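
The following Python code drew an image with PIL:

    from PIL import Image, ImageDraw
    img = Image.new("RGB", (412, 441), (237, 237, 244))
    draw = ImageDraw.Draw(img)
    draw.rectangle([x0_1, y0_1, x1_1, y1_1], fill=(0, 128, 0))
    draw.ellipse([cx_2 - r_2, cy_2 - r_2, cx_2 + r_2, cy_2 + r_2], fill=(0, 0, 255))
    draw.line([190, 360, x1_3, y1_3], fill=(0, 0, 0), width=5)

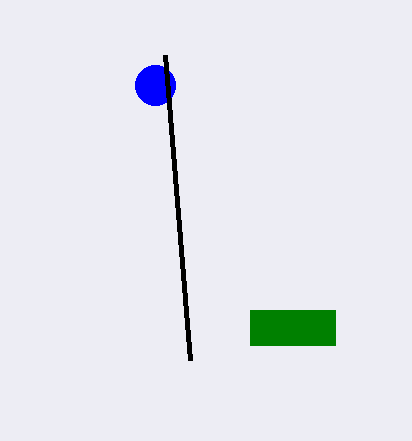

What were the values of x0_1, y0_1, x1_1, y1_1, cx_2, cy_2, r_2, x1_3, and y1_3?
x0_1 = 250, y0_1 = 310, x1_1 = 335, y1_1 = 345, cx_2 = 155, cy_2 = 85, r_2 = 20, x1_3 = 165, y1_3 = 55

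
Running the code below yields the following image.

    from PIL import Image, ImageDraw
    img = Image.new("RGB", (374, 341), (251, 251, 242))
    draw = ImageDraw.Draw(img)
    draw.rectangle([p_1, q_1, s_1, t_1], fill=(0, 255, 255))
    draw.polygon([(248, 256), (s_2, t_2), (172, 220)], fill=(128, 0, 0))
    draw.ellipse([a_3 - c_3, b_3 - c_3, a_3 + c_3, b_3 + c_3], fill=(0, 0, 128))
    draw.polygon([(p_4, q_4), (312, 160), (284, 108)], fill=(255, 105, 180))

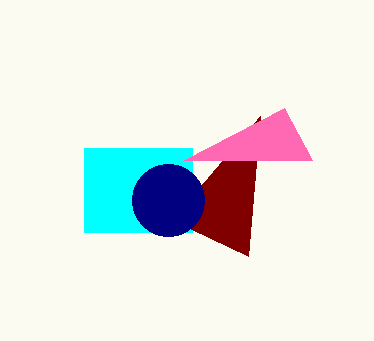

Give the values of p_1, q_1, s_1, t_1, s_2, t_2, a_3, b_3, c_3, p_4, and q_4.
p_1 = 84
q_1 = 148
s_1 = 192
t_1 = 232
s_2 = 260
t_2 = 116
a_3 = 168
b_3 = 200
c_3 = 36
p_4 = 184
q_4 = 160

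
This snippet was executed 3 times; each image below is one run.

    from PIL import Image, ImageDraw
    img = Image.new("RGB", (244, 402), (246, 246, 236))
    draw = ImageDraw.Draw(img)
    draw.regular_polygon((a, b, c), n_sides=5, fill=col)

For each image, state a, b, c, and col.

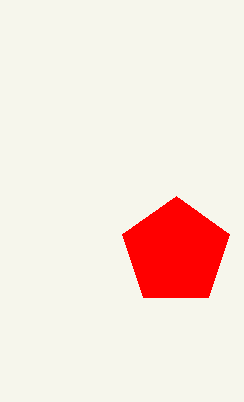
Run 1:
a = 176
b = 252
c = 56
col = 'red'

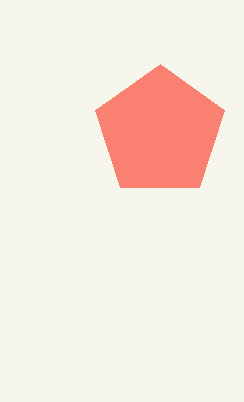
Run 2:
a = 160; b = 132; c = 68; col = 'salmon'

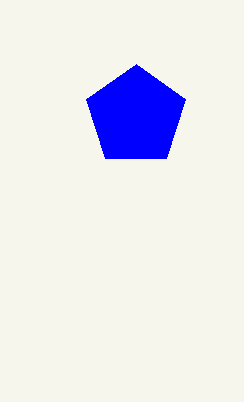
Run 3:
a = 136; b = 116; c = 52; col = 'blue'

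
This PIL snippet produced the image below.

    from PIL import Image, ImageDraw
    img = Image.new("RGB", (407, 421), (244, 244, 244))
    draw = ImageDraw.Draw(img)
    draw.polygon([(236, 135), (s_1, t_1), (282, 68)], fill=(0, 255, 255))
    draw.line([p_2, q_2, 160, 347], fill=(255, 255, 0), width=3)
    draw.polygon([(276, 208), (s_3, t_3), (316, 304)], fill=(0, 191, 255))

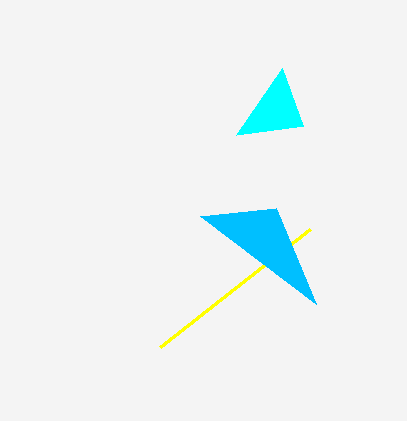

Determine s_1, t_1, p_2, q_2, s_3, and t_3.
s_1 = 303; t_1 = 126; p_2 = 310; q_2 = 229; s_3 = 200; t_3 = 216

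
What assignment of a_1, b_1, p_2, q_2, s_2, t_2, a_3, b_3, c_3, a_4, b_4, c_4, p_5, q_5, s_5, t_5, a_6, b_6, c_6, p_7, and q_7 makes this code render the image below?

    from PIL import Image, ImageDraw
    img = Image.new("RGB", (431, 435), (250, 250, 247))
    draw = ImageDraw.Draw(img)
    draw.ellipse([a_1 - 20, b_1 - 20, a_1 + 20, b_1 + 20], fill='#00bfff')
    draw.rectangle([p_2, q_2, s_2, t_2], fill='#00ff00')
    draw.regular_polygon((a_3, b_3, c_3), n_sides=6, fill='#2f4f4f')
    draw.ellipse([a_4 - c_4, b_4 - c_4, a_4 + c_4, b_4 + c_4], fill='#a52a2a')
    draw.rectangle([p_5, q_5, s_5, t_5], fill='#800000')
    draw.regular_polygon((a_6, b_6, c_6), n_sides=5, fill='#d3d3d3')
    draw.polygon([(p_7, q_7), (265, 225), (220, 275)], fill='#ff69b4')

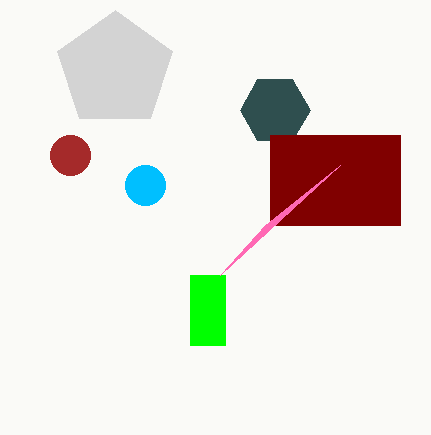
a_1 = 145
b_1 = 185
p_2 = 190
q_2 = 275
s_2 = 225
t_2 = 345
a_3 = 275
b_3 = 110
c_3 = 35
a_4 = 70
b_4 = 155
c_4 = 20
p_5 = 270
q_5 = 135
s_5 = 400
t_5 = 225
a_6 = 115
b_6 = 70
c_6 = 60
p_7 = 340
q_7 = 165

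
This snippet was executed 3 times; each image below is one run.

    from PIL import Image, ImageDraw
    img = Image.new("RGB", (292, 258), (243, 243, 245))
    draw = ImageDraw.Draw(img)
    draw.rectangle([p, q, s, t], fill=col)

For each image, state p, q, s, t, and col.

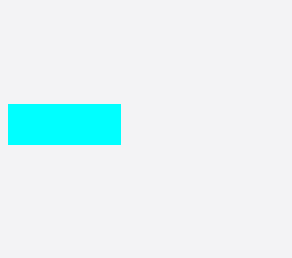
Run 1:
p = 8; q = 104; s = 120; t = 144; col = 'cyan'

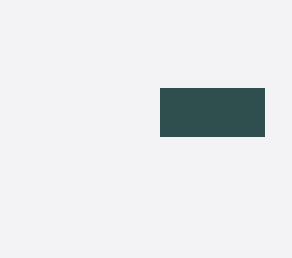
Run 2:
p = 160; q = 88; s = 264; t = 136; col = 'darkslategray'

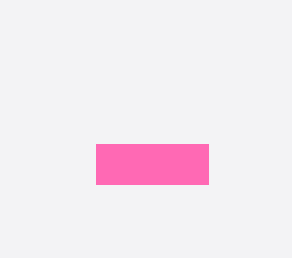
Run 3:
p = 96, q = 144, s = 208, t = 184, col = 'hotpink'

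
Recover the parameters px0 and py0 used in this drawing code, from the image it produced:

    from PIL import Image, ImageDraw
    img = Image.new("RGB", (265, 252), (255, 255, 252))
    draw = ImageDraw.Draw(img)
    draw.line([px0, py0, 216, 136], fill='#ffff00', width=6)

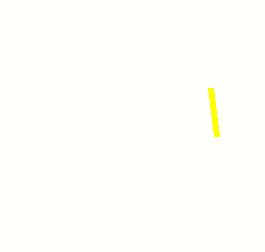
px0 = 210
py0 = 88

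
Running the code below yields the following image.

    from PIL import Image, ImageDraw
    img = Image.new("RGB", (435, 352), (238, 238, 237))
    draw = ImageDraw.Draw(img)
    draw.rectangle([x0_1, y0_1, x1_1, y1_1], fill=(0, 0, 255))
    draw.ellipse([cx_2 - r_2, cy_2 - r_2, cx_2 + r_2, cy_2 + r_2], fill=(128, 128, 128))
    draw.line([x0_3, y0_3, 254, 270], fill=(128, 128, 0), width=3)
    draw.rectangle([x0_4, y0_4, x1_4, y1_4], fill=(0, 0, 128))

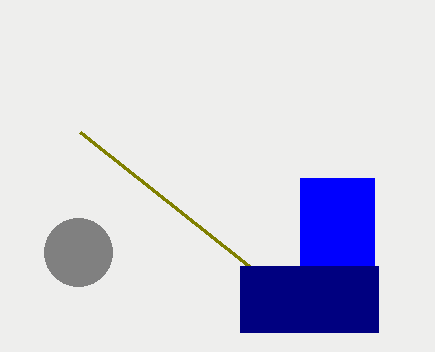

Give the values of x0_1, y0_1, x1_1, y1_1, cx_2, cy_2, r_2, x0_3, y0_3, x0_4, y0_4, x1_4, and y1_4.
x0_1 = 300, y0_1 = 178, x1_1 = 374, y1_1 = 266, cx_2 = 78, cy_2 = 252, r_2 = 34, x0_3 = 80, y0_3 = 132, x0_4 = 240, y0_4 = 266, x1_4 = 378, y1_4 = 332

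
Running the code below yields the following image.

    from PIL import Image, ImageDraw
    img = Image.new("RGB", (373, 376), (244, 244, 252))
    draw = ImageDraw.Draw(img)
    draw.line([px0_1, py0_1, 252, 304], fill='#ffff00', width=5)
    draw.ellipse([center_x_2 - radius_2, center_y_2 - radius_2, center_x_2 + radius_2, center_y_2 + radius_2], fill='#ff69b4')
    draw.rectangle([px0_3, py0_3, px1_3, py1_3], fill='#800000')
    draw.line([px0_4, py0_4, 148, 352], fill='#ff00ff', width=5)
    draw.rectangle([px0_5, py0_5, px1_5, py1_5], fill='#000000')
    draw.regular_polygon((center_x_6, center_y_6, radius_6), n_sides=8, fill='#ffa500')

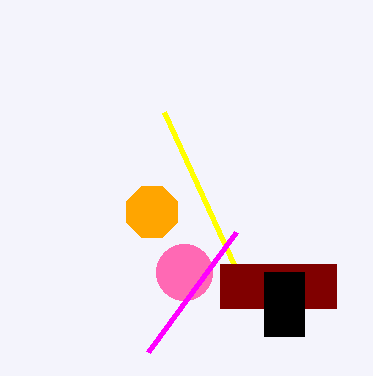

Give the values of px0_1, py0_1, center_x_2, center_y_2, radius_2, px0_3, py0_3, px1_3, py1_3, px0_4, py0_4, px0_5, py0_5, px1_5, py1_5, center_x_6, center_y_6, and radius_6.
px0_1 = 164
py0_1 = 112
center_x_2 = 184
center_y_2 = 272
radius_2 = 28
px0_3 = 220
py0_3 = 264
px1_3 = 336
py1_3 = 308
px0_4 = 236
py0_4 = 232
px0_5 = 264
py0_5 = 272
px1_5 = 304
py1_5 = 336
center_x_6 = 152
center_y_6 = 212
radius_6 = 28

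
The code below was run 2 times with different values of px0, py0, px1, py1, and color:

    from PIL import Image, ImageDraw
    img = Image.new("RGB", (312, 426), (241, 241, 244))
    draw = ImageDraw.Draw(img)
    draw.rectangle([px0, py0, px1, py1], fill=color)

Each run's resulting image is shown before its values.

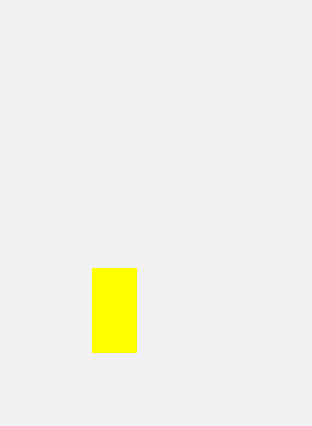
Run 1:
px0 = 92, py0 = 268, px1 = 136, py1 = 352, color = 'yellow'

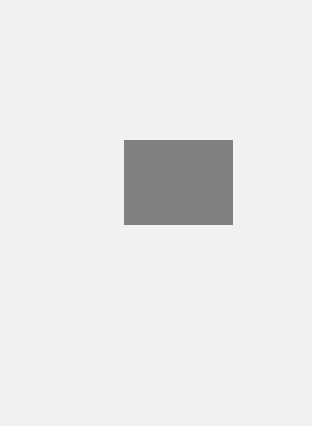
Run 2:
px0 = 124
py0 = 140
px1 = 232
py1 = 224
color = 'gray'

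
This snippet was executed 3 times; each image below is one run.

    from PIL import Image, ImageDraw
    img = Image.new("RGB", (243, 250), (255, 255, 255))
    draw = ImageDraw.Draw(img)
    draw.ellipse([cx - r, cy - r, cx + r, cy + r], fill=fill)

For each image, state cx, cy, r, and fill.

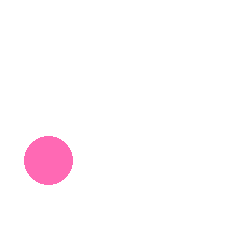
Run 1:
cx = 48; cy = 160; r = 24; fill = 'hotpink'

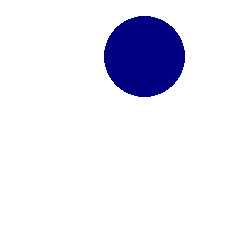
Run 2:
cx = 144
cy = 56
r = 40
fill = 'navy'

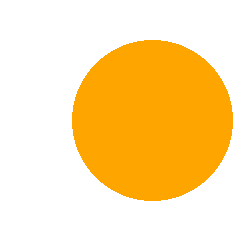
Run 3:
cx = 152
cy = 120
r = 80
fill = 'orange'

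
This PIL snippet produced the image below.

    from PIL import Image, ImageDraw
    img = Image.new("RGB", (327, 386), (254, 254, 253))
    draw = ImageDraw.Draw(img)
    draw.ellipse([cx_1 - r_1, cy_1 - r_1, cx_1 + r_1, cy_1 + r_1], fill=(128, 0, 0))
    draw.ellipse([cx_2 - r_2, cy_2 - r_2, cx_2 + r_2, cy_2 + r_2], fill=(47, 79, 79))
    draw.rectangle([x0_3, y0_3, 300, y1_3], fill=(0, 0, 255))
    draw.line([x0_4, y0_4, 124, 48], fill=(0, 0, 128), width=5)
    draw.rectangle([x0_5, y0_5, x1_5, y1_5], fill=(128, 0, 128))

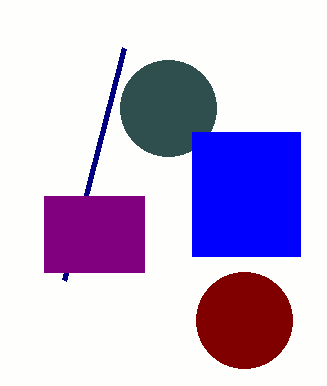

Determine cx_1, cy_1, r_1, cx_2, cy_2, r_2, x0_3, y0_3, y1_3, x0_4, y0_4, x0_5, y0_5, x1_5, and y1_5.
cx_1 = 244, cy_1 = 320, r_1 = 48, cx_2 = 168, cy_2 = 108, r_2 = 48, x0_3 = 192, y0_3 = 132, y1_3 = 256, x0_4 = 64, y0_4 = 280, x0_5 = 44, y0_5 = 196, x1_5 = 144, y1_5 = 272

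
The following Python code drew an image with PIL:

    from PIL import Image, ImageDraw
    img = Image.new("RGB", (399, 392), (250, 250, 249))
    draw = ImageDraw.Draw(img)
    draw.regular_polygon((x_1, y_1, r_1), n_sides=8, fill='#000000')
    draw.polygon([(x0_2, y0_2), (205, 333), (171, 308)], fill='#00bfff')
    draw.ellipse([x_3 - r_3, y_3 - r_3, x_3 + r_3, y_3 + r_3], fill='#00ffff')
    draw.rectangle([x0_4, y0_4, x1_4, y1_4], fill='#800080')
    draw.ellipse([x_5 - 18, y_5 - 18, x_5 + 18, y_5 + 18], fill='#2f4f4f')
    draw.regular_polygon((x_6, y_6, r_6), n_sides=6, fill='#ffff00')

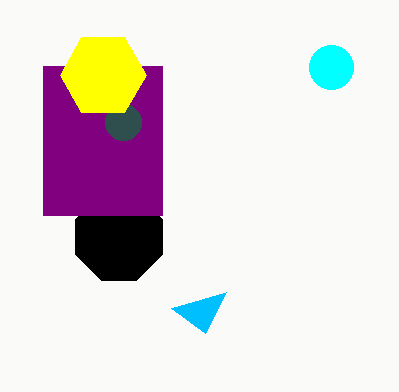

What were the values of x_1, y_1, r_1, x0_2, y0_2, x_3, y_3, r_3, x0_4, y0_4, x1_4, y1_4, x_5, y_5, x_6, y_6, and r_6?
x_1 = 119, y_1 = 237, r_1 = 47, x0_2 = 226, y0_2 = 292, x_3 = 331, y_3 = 67, r_3 = 22, x0_4 = 43, y0_4 = 66, x1_4 = 162, y1_4 = 215, x_5 = 123, y_5 = 122, x_6 = 103, y_6 = 75, r_6 = 43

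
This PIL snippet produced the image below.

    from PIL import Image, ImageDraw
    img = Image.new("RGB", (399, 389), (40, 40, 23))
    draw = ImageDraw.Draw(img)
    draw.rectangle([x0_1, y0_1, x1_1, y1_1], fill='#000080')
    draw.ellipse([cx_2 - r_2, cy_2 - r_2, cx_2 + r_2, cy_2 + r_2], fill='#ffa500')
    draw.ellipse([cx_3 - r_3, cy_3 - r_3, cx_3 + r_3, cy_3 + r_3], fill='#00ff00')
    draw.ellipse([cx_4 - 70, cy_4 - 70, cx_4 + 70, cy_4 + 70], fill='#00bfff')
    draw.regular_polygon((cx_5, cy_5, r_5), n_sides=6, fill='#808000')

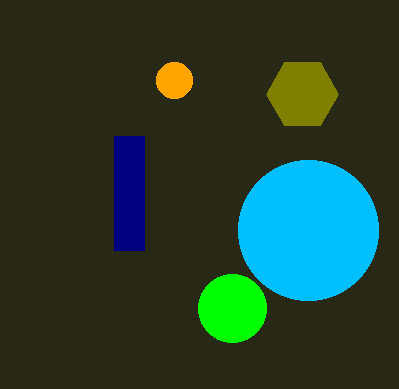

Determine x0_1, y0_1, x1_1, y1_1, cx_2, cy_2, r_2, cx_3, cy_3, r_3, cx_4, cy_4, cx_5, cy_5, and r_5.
x0_1 = 114
y0_1 = 136
x1_1 = 144
y1_1 = 250
cx_2 = 174
cy_2 = 80
r_2 = 18
cx_3 = 232
cy_3 = 308
r_3 = 34
cx_4 = 308
cy_4 = 230
cx_5 = 302
cy_5 = 94
r_5 = 36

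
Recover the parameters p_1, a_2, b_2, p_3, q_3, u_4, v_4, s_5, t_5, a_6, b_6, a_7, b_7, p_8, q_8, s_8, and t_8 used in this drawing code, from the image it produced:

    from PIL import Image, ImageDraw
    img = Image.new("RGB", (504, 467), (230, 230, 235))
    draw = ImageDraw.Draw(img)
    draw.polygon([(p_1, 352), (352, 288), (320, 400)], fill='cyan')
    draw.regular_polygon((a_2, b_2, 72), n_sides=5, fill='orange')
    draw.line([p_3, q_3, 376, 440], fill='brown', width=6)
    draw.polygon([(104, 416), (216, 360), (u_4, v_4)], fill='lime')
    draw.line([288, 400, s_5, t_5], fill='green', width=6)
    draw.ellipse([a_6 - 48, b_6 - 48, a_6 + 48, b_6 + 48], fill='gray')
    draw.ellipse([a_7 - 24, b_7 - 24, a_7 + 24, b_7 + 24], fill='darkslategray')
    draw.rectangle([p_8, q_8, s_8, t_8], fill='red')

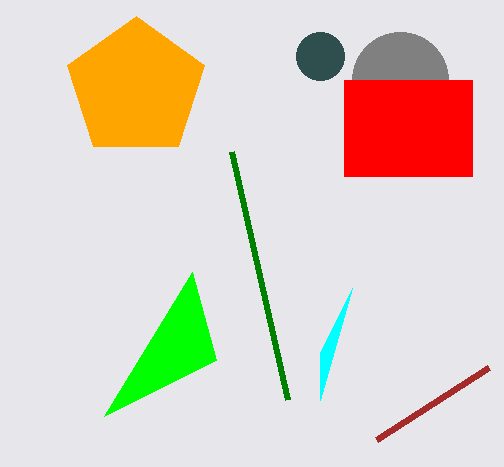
p_1 = 320; a_2 = 136; b_2 = 88; p_3 = 488; q_3 = 368; u_4 = 192; v_4 = 272; s_5 = 232; t_5 = 152; a_6 = 400; b_6 = 80; a_7 = 320; b_7 = 56; p_8 = 344; q_8 = 80; s_8 = 472; t_8 = 176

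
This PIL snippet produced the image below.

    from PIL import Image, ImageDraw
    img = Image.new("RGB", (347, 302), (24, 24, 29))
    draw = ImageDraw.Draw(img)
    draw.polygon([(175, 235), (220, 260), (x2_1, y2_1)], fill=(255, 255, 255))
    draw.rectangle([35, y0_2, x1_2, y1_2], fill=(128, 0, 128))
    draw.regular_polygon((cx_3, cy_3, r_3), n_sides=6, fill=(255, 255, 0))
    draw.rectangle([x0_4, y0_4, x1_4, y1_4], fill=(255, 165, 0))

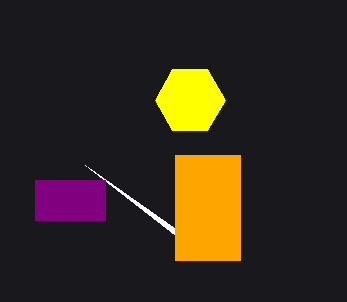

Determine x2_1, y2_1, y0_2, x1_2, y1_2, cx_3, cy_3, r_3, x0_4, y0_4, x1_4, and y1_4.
x2_1 = 85, y2_1 = 165, y0_2 = 180, x1_2 = 105, y1_2 = 220, cx_3 = 190, cy_3 = 100, r_3 = 35, x0_4 = 175, y0_4 = 155, x1_4 = 240, y1_4 = 260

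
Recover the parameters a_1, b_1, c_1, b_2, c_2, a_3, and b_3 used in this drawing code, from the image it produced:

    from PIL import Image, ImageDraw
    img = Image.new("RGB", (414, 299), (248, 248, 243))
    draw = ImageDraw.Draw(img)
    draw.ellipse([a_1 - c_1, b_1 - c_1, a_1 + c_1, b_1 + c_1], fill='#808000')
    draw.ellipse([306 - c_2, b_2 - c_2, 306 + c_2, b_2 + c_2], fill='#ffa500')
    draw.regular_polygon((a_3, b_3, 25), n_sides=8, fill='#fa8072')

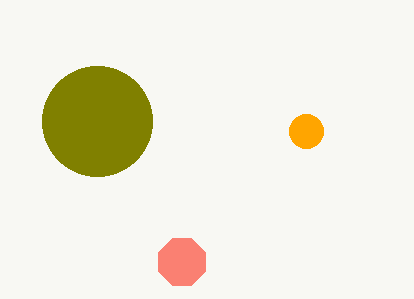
a_1 = 97; b_1 = 121; c_1 = 55; b_2 = 131; c_2 = 17; a_3 = 182; b_3 = 262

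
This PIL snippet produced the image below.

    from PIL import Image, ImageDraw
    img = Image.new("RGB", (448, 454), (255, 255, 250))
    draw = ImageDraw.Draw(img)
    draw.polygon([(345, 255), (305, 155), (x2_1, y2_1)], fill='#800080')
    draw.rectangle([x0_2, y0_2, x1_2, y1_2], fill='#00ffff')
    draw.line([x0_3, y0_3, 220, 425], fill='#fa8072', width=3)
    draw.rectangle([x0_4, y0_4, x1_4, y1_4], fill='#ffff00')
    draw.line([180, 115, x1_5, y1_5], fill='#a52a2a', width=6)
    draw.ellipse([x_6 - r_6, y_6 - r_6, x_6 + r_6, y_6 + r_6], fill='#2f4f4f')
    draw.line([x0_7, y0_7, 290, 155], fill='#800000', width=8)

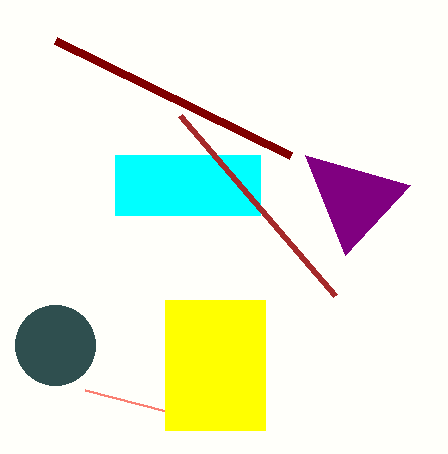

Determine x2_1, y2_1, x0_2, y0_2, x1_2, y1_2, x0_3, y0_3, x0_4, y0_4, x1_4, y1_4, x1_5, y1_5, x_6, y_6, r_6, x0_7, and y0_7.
x2_1 = 410, y2_1 = 185, x0_2 = 115, y0_2 = 155, x1_2 = 260, y1_2 = 215, x0_3 = 85, y0_3 = 390, x0_4 = 165, y0_4 = 300, x1_4 = 265, y1_4 = 430, x1_5 = 335, y1_5 = 295, x_6 = 55, y_6 = 345, r_6 = 40, x0_7 = 55, y0_7 = 40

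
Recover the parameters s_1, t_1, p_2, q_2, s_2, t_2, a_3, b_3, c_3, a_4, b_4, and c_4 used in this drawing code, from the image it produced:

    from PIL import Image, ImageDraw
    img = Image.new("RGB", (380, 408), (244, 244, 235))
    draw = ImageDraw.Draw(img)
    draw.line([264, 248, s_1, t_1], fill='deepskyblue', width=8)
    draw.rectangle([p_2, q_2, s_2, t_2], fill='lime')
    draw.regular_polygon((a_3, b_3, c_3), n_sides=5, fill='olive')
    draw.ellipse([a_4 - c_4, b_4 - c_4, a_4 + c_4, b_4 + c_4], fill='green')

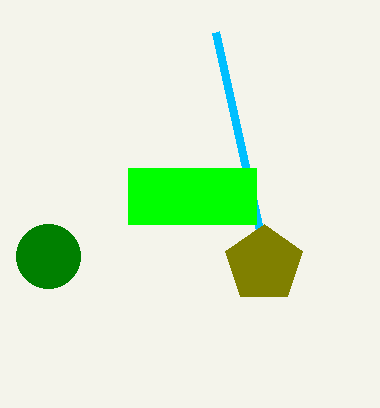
s_1 = 216, t_1 = 32, p_2 = 128, q_2 = 168, s_2 = 256, t_2 = 224, a_3 = 264, b_3 = 264, c_3 = 40, a_4 = 48, b_4 = 256, c_4 = 32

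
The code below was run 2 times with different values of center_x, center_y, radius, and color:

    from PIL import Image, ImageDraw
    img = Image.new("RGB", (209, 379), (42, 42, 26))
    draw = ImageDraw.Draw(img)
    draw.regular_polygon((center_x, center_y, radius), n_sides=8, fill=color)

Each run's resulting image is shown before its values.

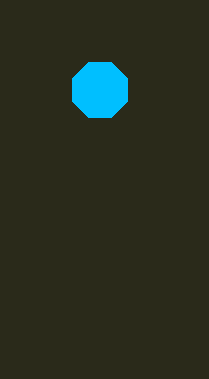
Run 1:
center_x = 100, center_y = 90, radius = 30, color = 'deepskyblue'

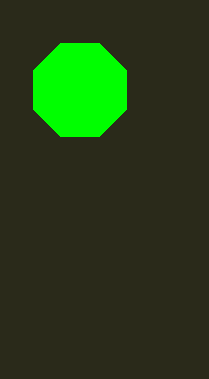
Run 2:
center_x = 80, center_y = 90, radius = 50, color = 'lime'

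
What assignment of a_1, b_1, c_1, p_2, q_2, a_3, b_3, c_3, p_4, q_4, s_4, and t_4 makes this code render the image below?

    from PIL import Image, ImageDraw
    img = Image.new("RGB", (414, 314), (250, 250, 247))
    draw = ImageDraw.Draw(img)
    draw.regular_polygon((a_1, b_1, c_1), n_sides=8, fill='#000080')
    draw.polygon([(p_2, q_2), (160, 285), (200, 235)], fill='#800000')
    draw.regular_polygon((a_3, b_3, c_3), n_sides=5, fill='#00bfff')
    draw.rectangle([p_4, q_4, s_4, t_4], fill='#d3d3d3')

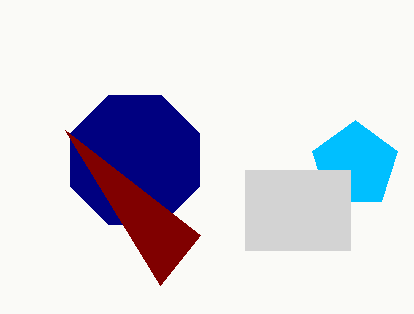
a_1 = 135
b_1 = 160
c_1 = 70
p_2 = 65
q_2 = 130
a_3 = 355
b_3 = 165
c_3 = 45
p_4 = 245
q_4 = 170
s_4 = 350
t_4 = 250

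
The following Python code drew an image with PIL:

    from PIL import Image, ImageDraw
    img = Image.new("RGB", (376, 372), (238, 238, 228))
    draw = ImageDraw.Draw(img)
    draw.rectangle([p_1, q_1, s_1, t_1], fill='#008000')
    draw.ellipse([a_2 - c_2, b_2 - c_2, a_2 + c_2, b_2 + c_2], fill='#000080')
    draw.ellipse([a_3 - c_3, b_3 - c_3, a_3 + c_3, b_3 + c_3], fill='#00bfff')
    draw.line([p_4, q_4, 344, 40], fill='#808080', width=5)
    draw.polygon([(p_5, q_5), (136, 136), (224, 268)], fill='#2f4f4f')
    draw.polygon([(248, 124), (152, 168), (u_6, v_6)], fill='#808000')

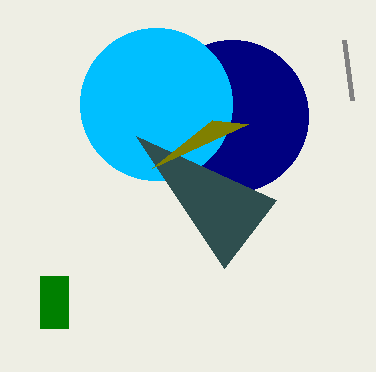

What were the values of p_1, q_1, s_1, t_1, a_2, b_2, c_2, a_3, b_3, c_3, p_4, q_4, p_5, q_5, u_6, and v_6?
p_1 = 40
q_1 = 276
s_1 = 68
t_1 = 328
a_2 = 232
b_2 = 116
c_2 = 76
a_3 = 156
b_3 = 104
c_3 = 76
p_4 = 352
q_4 = 100
p_5 = 276
q_5 = 200
u_6 = 212
v_6 = 120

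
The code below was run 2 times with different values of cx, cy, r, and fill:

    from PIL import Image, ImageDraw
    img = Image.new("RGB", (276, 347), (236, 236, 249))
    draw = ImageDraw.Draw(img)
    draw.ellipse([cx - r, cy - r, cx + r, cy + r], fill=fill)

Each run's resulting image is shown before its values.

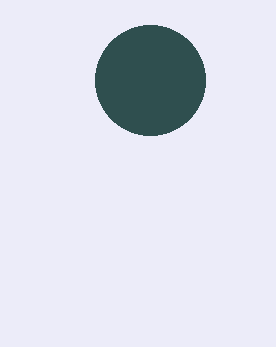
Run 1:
cx = 150, cy = 80, r = 55, fill = 'darkslategray'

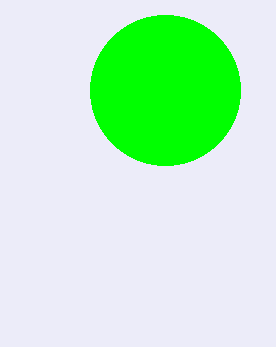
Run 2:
cx = 165, cy = 90, r = 75, fill = 'lime'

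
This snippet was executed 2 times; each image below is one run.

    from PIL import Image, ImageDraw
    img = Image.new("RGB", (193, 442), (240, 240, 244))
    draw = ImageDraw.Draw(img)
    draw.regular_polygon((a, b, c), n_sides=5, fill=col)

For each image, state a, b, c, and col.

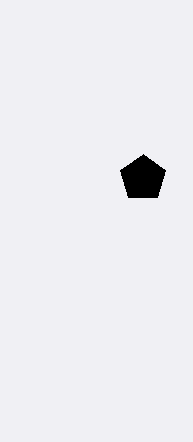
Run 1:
a = 143
b = 178
c = 24
col = 'black'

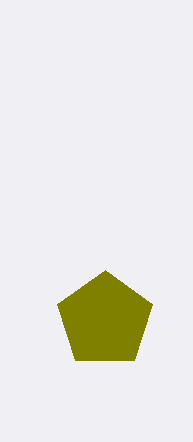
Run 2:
a = 105; b = 320; c = 50; col = 'olive'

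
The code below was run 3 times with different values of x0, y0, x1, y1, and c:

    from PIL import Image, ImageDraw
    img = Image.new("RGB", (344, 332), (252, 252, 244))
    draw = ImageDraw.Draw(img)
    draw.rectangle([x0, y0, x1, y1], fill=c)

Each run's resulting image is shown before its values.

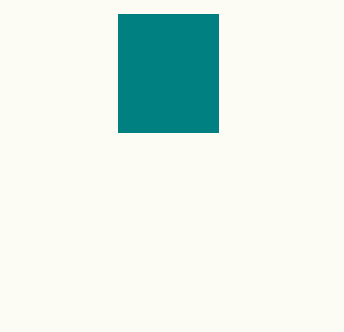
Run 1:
x0 = 118; y0 = 14; x1 = 218; y1 = 132; c = 'teal'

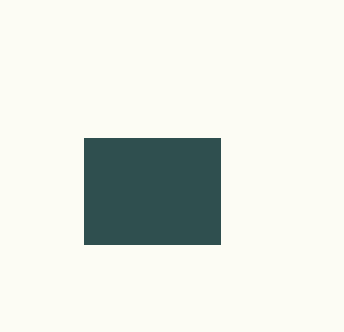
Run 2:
x0 = 84
y0 = 138
x1 = 220
y1 = 244
c = 'darkslategray'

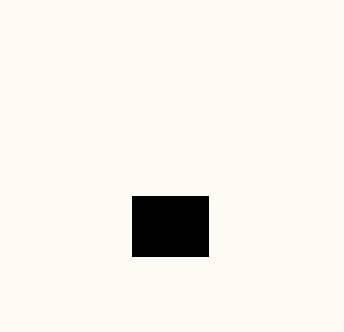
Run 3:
x0 = 132, y0 = 196, x1 = 208, y1 = 256, c = 'black'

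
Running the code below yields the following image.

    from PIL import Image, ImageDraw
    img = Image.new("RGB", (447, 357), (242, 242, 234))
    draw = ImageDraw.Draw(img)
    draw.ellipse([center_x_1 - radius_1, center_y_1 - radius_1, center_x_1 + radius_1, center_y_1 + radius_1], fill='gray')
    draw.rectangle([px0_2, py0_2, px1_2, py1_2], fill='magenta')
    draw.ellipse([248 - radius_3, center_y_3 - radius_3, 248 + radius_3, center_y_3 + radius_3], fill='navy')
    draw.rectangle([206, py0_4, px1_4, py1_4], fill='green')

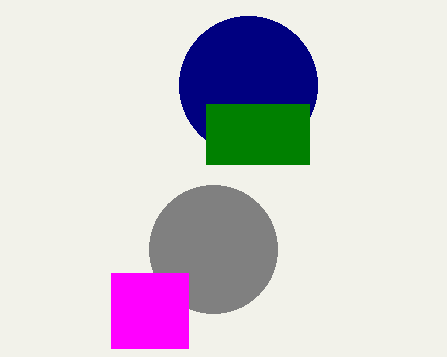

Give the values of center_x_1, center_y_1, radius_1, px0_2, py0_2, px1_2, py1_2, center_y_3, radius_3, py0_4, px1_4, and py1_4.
center_x_1 = 213; center_y_1 = 249; radius_1 = 64; px0_2 = 111; py0_2 = 273; px1_2 = 188; py1_2 = 348; center_y_3 = 85; radius_3 = 69; py0_4 = 104; px1_4 = 309; py1_4 = 164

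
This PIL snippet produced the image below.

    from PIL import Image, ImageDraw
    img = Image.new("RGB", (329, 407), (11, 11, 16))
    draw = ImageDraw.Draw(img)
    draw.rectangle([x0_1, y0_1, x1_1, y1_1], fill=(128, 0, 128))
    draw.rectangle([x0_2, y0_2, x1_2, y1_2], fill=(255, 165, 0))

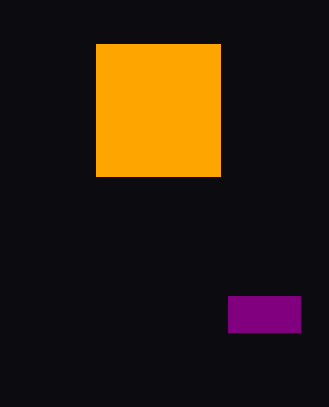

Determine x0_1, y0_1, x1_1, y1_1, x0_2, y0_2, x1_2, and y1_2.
x0_1 = 228, y0_1 = 296, x1_1 = 300, y1_1 = 332, x0_2 = 96, y0_2 = 44, x1_2 = 220, y1_2 = 176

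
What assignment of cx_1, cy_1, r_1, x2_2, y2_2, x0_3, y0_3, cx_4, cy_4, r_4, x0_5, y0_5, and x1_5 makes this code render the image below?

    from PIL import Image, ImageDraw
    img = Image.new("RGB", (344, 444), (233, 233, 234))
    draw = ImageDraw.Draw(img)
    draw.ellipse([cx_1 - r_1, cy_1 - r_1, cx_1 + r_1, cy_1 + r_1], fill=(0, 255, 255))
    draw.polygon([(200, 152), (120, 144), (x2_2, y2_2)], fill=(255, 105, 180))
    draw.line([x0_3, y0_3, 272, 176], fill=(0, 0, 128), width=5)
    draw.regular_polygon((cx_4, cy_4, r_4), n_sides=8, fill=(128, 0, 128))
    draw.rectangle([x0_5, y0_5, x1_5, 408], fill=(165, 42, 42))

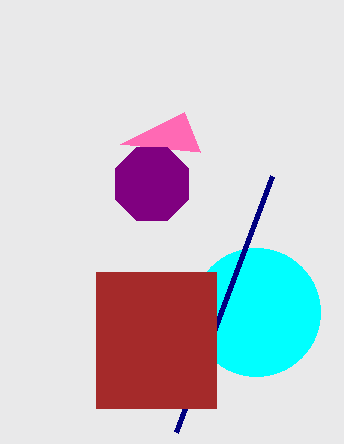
cx_1 = 256; cy_1 = 312; r_1 = 64; x2_2 = 184; y2_2 = 112; x0_3 = 176; y0_3 = 432; cx_4 = 152; cy_4 = 184; r_4 = 40; x0_5 = 96; y0_5 = 272; x1_5 = 216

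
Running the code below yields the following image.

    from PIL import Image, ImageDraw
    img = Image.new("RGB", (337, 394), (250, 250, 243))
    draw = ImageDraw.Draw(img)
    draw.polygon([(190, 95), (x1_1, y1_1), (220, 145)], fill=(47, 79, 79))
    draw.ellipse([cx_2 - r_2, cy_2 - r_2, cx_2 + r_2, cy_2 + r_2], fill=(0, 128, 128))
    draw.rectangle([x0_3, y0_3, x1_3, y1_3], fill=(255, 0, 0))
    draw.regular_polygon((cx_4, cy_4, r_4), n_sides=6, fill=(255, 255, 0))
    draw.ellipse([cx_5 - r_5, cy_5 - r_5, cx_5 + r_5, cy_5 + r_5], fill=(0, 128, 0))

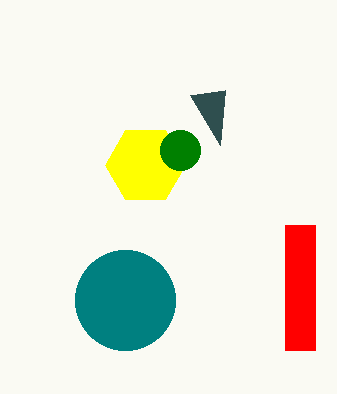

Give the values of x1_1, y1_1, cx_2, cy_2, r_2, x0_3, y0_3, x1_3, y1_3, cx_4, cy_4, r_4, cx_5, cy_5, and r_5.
x1_1 = 225, y1_1 = 90, cx_2 = 125, cy_2 = 300, r_2 = 50, x0_3 = 285, y0_3 = 225, x1_3 = 315, y1_3 = 350, cx_4 = 145, cy_4 = 165, r_4 = 40, cx_5 = 180, cy_5 = 150, r_5 = 20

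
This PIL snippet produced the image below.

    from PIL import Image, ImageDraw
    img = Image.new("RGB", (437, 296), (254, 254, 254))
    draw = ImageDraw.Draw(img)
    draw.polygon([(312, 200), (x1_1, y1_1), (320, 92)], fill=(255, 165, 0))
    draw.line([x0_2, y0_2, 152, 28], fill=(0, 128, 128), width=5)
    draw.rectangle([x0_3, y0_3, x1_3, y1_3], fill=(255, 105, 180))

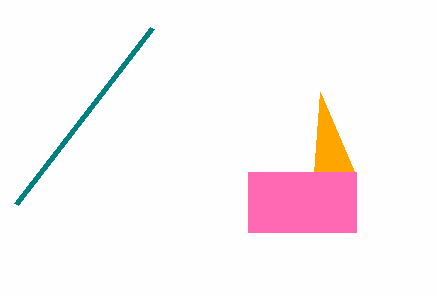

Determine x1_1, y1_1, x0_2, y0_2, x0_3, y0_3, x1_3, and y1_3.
x1_1 = 356, y1_1 = 176, x0_2 = 16, y0_2 = 204, x0_3 = 248, y0_3 = 172, x1_3 = 356, y1_3 = 232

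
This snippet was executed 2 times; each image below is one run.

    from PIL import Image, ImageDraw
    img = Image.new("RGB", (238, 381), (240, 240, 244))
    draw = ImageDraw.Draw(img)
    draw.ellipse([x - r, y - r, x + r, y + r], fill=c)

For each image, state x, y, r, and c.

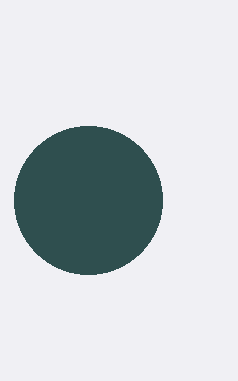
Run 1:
x = 88; y = 200; r = 74; c = 'darkslategray'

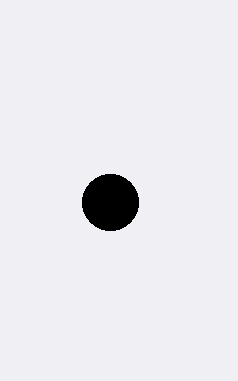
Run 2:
x = 110; y = 202; r = 28; c = 'black'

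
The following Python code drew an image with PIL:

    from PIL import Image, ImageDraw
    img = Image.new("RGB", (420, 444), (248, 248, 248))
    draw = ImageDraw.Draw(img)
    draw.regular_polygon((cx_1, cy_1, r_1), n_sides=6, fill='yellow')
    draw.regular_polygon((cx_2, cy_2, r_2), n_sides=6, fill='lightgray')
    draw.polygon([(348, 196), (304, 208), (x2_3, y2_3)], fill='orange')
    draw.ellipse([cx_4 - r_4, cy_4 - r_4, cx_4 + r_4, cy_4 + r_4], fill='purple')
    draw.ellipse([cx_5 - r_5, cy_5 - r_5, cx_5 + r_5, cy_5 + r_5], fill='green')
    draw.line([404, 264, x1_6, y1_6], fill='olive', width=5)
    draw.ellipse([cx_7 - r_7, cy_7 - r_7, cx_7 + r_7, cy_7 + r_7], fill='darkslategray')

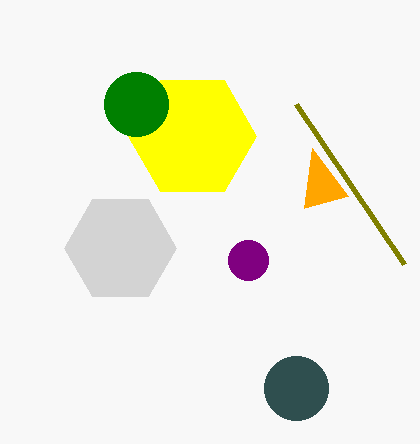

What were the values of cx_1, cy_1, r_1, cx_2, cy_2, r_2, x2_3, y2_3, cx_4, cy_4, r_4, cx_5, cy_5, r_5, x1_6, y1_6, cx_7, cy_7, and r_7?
cx_1 = 192; cy_1 = 136; r_1 = 64; cx_2 = 120; cy_2 = 248; r_2 = 56; x2_3 = 312; y2_3 = 148; cx_4 = 248; cy_4 = 260; r_4 = 20; cx_5 = 136; cy_5 = 104; r_5 = 32; x1_6 = 296; y1_6 = 104; cx_7 = 296; cy_7 = 388; r_7 = 32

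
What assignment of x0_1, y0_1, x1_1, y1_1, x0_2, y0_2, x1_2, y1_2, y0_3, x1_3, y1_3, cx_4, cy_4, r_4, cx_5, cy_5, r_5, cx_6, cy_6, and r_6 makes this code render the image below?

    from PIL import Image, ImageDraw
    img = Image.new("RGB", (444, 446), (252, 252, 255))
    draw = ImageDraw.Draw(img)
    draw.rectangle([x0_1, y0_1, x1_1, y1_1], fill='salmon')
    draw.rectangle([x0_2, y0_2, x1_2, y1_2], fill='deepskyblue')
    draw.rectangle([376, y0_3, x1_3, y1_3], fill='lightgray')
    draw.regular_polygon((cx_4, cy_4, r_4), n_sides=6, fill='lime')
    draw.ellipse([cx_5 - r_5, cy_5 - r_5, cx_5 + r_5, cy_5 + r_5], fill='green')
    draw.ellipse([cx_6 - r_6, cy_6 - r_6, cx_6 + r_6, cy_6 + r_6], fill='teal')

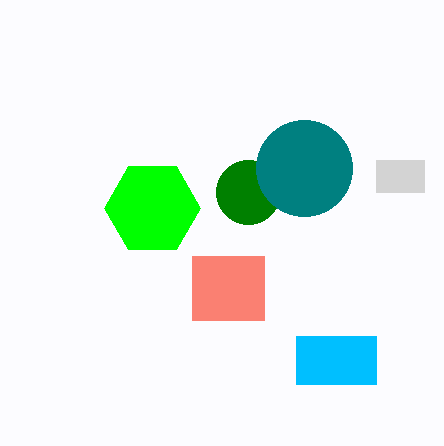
x0_1 = 192; y0_1 = 256; x1_1 = 264; y1_1 = 320; x0_2 = 296; y0_2 = 336; x1_2 = 376; y1_2 = 384; y0_3 = 160; x1_3 = 424; y1_3 = 192; cx_4 = 152; cy_4 = 208; r_4 = 48; cx_5 = 248; cy_5 = 192; r_5 = 32; cx_6 = 304; cy_6 = 168; r_6 = 48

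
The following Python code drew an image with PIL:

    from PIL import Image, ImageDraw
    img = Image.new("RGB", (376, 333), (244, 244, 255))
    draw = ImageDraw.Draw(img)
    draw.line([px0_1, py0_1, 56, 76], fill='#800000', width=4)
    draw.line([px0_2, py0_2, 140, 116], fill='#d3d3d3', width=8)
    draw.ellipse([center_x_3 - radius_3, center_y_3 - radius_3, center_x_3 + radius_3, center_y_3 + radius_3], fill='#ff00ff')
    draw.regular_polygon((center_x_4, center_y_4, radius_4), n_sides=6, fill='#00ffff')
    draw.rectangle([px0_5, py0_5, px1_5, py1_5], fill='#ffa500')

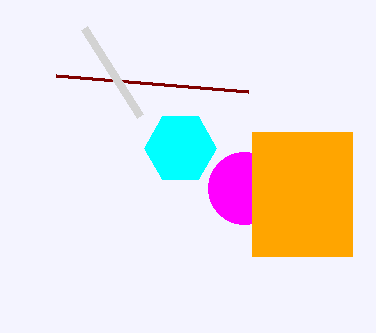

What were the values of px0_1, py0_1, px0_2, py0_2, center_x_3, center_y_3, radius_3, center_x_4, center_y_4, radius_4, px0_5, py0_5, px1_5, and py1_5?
px0_1 = 248; py0_1 = 92; px0_2 = 84; py0_2 = 28; center_x_3 = 244; center_y_3 = 188; radius_3 = 36; center_x_4 = 180; center_y_4 = 148; radius_4 = 36; px0_5 = 252; py0_5 = 132; px1_5 = 352; py1_5 = 256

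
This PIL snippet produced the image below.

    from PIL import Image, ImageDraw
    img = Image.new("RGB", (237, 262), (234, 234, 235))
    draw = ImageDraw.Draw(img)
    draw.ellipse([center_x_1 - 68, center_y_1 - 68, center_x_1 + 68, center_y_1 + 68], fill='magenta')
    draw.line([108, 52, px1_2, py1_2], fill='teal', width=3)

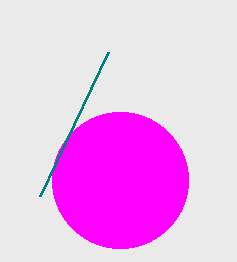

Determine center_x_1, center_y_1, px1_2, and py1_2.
center_x_1 = 120, center_y_1 = 180, px1_2 = 40, py1_2 = 196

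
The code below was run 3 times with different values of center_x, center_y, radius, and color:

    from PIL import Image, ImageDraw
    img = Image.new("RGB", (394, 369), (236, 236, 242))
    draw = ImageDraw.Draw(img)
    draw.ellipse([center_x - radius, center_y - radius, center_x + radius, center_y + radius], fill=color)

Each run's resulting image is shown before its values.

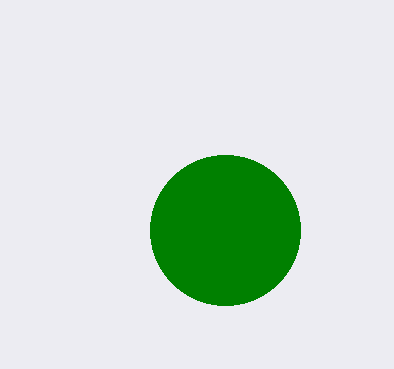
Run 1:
center_x = 225, center_y = 230, radius = 75, color = 'green'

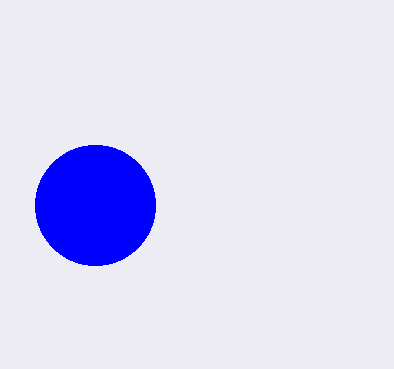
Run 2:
center_x = 95; center_y = 205; radius = 60; color = 'blue'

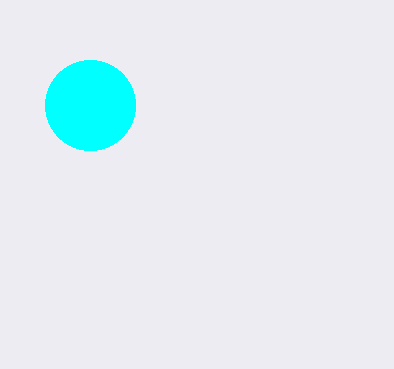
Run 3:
center_x = 90; center_y = 105; radius = 45; color = 'cyan'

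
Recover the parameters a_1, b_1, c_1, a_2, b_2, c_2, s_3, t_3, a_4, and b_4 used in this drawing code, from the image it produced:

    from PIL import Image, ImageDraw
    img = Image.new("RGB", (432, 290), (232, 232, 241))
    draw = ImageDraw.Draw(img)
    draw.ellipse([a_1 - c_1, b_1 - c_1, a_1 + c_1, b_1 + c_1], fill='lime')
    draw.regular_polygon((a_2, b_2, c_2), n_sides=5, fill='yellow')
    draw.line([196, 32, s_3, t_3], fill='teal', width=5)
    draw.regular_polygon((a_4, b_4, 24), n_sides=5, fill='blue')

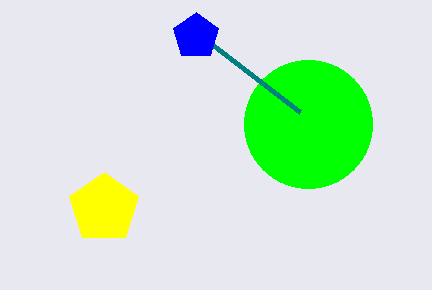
a_1 = 308
b_1 = 124
c_1 = 64
a_2 = 104
b_2 = 208
c_2 = 36
s_3 = 300
t_3 = 112
a_4 = 196
b_4 = 36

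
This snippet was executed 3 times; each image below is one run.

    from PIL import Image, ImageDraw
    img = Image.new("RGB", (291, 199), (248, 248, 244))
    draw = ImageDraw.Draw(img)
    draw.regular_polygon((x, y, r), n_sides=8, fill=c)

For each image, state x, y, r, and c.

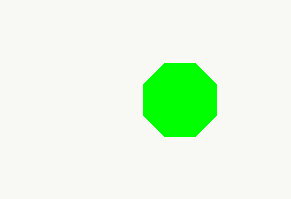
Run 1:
x = 180
y = 100
r = 40
c = 'lime'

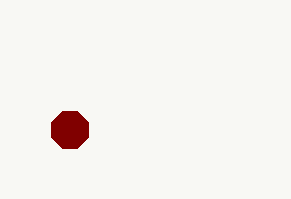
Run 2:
x = 70, y = 130, r = 20, c = 'maroon'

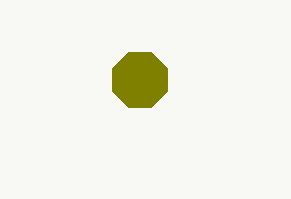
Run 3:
x = 140
y = 80
r = 30
c = 'olive'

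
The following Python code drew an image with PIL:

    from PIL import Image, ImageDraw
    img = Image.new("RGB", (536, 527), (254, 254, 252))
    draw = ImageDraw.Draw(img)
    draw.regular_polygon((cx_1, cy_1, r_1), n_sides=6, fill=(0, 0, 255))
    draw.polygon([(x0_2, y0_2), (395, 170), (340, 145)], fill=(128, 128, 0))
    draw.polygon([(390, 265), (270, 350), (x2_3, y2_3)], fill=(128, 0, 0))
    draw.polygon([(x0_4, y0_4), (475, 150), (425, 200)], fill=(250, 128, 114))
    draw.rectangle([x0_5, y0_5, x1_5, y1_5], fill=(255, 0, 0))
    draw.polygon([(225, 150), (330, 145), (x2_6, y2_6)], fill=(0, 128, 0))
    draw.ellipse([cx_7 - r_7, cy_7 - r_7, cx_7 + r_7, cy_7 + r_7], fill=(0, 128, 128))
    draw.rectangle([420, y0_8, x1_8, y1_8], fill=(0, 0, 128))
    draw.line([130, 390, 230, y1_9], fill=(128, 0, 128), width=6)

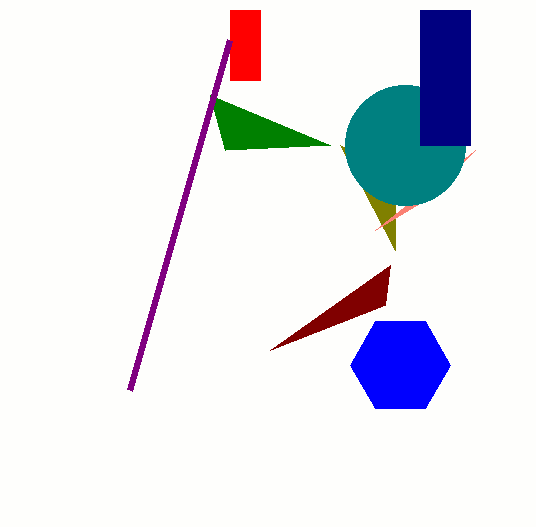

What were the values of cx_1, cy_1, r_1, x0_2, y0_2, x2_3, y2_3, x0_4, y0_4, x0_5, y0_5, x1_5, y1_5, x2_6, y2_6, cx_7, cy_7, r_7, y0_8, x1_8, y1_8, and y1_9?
cx_1 = 400; cy_1 = 365; r_1 = 50; x0_2 = 395; y0_2 = 250; x2_3 = 385; y2_3 = 305; x0_4 = 375; y0_4 = 230; x0_5 = 230; y0_5 = 10; x1_5 = 260; y1_5 = 80; x2_6 = 210; y2_6 = 95; cx_7 = 405; cy_7 = 145; r_7 = 60; y0_8 = 10; x1_8 = 470; y1_8 = 145; y1_9 = 40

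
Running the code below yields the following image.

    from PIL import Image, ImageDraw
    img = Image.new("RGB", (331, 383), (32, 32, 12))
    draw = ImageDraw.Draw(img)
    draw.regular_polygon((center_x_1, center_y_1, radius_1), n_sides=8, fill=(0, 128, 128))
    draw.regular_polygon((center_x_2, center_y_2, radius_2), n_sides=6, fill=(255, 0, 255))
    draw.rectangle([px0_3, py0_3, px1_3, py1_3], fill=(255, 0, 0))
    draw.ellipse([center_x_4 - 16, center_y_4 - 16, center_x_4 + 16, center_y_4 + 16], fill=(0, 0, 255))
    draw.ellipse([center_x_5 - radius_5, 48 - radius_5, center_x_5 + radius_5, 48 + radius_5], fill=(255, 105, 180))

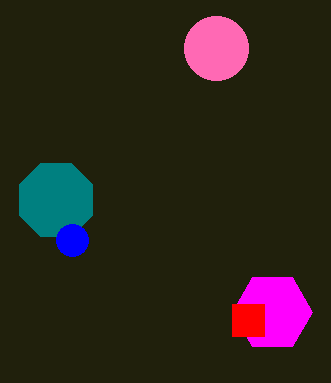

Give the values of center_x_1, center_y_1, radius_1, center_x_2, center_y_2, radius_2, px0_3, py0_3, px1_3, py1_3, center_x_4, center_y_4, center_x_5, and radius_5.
center_x_1 = 56; center_y_1 = 200; radius_1 = 40; center_x_2 = 272; center_y_2 = 312; radius_2 = 40; px0_3 = 232; py0_3 = 304; px1_3 = 264; py1_3 = 336; center_x_4 = 72; center_y_4 = 240; center_x_5 = 216; radius_5 = 32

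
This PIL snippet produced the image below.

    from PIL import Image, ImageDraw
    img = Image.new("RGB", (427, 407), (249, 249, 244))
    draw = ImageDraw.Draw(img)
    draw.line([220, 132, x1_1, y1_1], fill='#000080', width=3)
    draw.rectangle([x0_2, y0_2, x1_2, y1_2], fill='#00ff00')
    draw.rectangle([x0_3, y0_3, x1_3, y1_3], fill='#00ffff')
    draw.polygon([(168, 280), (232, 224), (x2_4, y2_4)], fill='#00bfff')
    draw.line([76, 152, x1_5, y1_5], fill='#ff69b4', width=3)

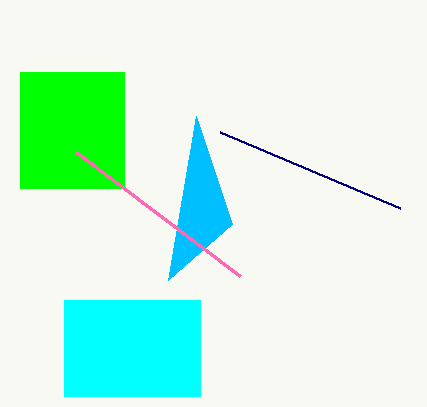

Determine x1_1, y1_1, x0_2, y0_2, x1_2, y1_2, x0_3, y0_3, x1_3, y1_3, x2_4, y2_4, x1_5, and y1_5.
x1_1 = 400, y1_1 = 208, x0_2 = 20, y0_2 = 72, x1_2 = 124, y1_2 = 188, x0_3 = 64, y0_3 = 300, x1_3 = 200, y1_3 = 396, x2_4 = 196, y2_4 = 116, x1_5 = 240, y1_5 = 276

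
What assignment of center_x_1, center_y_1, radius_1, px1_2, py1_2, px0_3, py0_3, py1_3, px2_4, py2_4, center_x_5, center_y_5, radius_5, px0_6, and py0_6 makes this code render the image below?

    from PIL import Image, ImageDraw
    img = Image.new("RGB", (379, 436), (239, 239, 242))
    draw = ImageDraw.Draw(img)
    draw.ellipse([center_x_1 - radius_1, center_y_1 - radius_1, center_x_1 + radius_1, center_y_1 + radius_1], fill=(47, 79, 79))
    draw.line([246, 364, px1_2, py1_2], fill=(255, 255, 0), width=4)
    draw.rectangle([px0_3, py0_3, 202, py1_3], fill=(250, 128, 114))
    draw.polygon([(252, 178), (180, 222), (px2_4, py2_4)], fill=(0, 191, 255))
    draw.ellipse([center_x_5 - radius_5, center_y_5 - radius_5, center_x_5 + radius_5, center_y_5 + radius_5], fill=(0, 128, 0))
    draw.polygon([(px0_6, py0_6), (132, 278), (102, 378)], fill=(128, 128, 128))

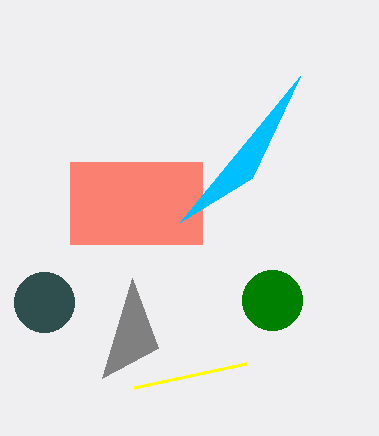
center_x_1 = 44
center_y_1 = 302
radius_1 = 30
px1_2 = 134
py1_2 = 388
px0_3 = 70
py0_3 = 162
py1_3 = 244
px2_4 = 300
py2_4 = 76
center_x_5 = 272
center_y_5 = 300
radius_5 = 30
px0_6 = 158
py0_6 = 348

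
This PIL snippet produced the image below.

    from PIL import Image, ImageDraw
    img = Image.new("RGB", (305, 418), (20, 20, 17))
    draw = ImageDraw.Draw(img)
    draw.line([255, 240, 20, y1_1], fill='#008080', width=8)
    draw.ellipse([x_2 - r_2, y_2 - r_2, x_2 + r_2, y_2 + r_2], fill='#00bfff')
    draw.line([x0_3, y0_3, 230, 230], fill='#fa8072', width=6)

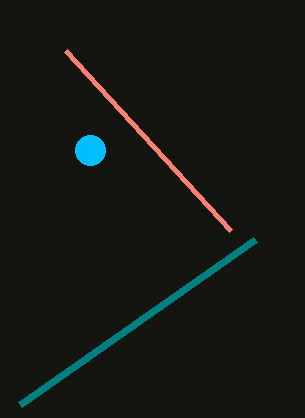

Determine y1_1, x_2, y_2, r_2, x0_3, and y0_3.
y1_1 = 405
x_2 = 90
y_2 = 150
r_2 = 15
x0_3 = 65
y0_3 = 50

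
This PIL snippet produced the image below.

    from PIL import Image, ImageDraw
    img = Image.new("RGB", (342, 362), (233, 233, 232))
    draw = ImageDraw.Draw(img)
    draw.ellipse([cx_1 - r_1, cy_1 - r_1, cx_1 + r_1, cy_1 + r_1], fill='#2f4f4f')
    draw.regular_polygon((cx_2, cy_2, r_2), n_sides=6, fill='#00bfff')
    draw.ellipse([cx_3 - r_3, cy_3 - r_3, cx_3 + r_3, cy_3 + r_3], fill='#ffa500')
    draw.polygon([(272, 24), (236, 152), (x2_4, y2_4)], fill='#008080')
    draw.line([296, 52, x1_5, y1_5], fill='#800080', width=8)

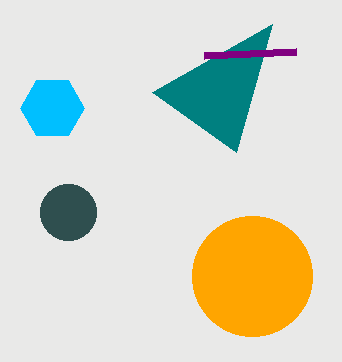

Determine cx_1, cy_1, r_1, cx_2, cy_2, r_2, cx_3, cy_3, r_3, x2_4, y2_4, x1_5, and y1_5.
cx_1 = 68, cy_1 = 212, r_1 = 28, cx_2 = 52, cy_2 = 108, r_2 = 32, cx_3 = 252, cy_3 = 276, r_3 = 60, x2_4 = 152, y2_4 = 92, x1_5 = 204, y1_5 = 56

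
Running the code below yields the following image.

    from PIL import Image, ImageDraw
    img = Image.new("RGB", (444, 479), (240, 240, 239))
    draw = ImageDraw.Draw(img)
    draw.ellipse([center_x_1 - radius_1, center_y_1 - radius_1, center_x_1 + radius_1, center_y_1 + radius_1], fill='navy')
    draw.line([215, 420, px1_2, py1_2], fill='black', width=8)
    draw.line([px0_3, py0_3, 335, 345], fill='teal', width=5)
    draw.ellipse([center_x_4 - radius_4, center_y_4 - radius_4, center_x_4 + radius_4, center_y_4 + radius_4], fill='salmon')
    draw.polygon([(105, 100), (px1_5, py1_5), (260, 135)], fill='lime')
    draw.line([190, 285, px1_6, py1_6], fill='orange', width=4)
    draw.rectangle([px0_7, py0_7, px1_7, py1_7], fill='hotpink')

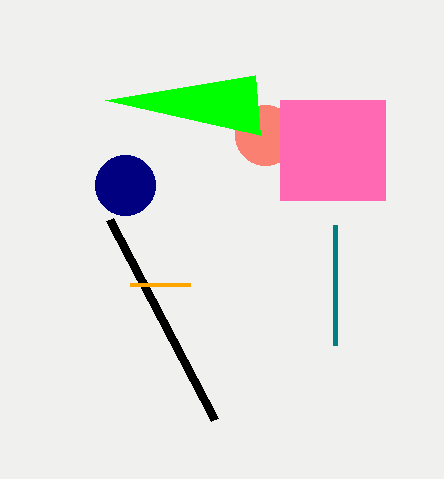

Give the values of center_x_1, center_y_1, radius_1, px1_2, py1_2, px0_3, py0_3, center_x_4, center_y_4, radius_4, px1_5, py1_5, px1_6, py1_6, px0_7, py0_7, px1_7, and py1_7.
center_x_1 = 125
center_y_1 = 185
radius_1 = 30
px1_2 = 110
py1_2 = 220
px0_3 = 335
py0_3 = 225
center_x_4 = 265
center_y_4 = 135
radius_4 = 30
px1_5 = 255
py1_5 = 75
px1_6 = 130
py1_6 = 285
px0_7 = 280
py0_7 = 100
px1_7 = 385
py1_7 = 200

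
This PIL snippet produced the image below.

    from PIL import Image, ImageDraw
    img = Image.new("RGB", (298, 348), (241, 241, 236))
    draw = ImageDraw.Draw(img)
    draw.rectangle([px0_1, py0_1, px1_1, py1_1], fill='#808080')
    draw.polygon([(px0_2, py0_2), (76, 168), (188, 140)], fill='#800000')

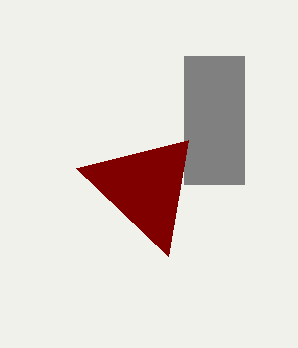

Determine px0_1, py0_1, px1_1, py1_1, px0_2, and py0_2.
px0_1 = 184
py0_1 = 56
px1_1 = 244
py1_1 = 184
px0_2 = 168
py0_2 = 256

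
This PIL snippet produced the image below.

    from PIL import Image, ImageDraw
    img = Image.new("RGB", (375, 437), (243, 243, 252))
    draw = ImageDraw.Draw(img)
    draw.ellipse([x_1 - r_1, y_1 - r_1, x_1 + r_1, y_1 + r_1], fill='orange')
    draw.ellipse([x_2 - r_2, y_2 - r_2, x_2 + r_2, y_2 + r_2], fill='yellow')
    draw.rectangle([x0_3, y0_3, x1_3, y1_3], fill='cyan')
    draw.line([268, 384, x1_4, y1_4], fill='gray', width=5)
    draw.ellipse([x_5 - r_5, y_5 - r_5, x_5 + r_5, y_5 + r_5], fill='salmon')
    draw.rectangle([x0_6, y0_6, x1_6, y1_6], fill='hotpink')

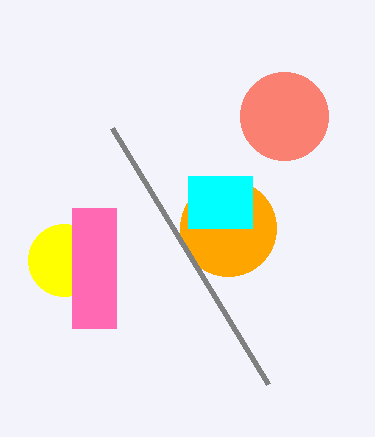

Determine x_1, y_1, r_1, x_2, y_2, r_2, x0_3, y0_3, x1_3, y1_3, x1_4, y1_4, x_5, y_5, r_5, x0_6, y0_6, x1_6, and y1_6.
x_1 = 228; y_1 = 228; r_1 = 48; x_2 = 64; y_2 = 260; r_2 = 36; x0_3 = 188; y0_3 = 176; x1_3 = 252; y1_3 = 228; x1_4 = 112; y1_4 = 128; x_5 = 284; y_5 = 116; r_5 = 44; x0_6 = 72; y0_6 = 208; x1_6 = 116; y1_6 = 328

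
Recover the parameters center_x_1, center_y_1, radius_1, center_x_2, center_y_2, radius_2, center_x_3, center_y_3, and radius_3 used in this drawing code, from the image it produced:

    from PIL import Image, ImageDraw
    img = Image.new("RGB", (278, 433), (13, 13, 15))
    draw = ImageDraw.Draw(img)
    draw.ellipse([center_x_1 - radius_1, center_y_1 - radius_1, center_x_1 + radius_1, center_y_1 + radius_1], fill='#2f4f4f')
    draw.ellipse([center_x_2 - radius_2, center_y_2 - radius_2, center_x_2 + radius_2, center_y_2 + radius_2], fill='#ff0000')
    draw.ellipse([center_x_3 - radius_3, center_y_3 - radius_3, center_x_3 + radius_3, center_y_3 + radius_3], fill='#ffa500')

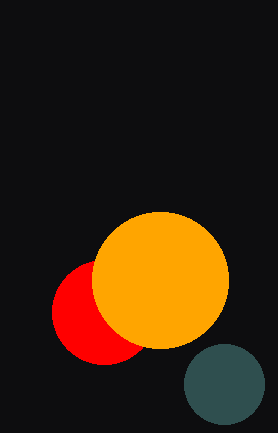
center_x_1 = 224; center_y_1 = 384; radius_1 = 40; center_x_2 = 104; center_y_2 = 312; radius_2 = 52; center_x_3 = 160; center_y_3 = 280; radius_3 = 68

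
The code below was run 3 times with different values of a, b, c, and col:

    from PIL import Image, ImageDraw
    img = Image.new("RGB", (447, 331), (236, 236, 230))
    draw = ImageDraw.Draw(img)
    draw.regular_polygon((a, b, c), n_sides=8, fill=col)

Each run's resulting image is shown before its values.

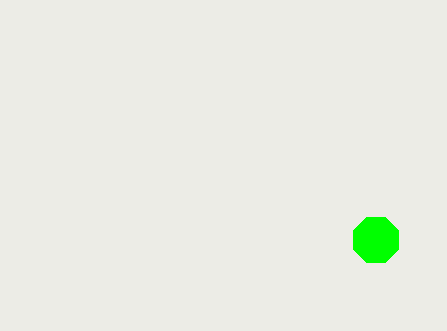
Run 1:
a = 376; b = 240; c = 24; col = 'lime'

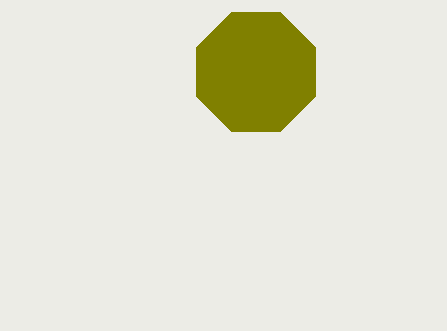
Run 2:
a = 256, b = 72, c = 64, col = 'olive'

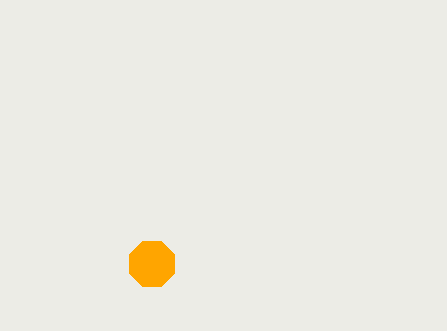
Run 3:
a = 152; b = 264; c = 24; col = 'orange'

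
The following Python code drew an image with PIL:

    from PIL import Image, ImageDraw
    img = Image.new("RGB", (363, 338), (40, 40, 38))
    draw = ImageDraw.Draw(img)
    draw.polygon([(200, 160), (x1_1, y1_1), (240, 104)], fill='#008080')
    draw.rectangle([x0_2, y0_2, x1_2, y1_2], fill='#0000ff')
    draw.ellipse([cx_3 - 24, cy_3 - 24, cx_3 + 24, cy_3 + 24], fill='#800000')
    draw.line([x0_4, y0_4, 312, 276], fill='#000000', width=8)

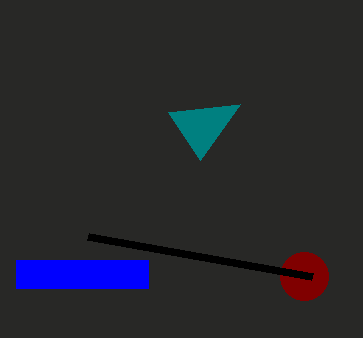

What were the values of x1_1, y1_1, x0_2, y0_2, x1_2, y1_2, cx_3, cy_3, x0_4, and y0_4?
x1_1 = 168, y1_1 = 112, x0_2 = 16, y0_2 = 260, x1_2 = 148, y1_2 = 288, cx_3 = 304, cy_3 = 276, x0_4 = 88, y0_4 = 236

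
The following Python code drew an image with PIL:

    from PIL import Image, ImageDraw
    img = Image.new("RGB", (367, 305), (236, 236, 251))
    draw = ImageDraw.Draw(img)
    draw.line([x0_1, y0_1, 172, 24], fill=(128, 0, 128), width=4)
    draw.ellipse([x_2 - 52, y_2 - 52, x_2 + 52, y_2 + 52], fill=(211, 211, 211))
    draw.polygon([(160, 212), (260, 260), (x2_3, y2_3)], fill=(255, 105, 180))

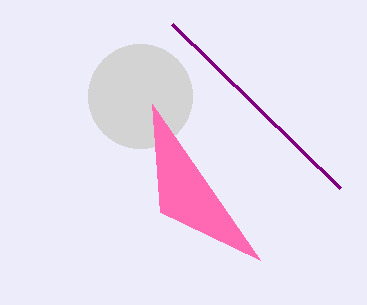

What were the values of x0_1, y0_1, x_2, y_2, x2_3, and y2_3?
x0_1 = 340; y0_1 = 188; x_2 = 140; y_2 = 96; x2_3 = 152; y2_3 = 104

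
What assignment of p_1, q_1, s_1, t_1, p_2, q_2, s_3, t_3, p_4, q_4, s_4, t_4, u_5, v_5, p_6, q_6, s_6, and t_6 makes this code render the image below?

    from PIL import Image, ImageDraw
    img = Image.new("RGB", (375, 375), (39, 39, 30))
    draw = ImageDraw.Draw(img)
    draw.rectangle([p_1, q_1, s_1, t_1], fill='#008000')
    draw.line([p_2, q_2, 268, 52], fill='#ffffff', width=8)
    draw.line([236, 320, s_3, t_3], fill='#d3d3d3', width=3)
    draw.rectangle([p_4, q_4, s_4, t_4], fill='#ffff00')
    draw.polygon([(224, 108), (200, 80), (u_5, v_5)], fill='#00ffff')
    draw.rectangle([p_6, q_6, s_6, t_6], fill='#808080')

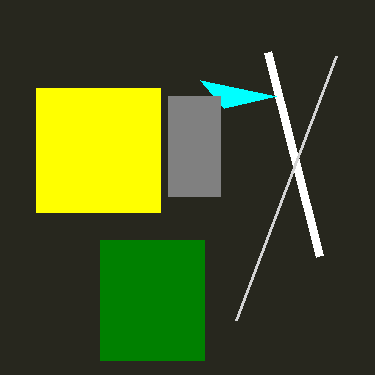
p_1 = 100, q_1 = 240, s_1 = 204, t_1 = 360, p_2 = 320, q_2 = 256, s_3 = 336, t_3 = 56, p_4 = 36, q_4 = 88, s_4 = 160, t_4 = 212, u_5 = 276, v_5 = 96, p_6 = 168, q_6 = 96, s_6 = 220, t_6 = 196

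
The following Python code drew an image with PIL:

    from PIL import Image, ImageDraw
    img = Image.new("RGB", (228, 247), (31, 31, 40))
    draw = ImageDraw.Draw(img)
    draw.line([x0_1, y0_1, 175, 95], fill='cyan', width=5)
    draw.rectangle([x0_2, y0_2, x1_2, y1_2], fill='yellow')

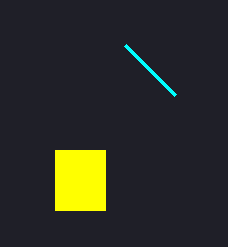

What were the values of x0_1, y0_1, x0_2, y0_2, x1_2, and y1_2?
x0_1 = 125
y0_1 = 45
x0_2 = 55
y0_2 = 150
x1_2 = 105
y1_2 = 210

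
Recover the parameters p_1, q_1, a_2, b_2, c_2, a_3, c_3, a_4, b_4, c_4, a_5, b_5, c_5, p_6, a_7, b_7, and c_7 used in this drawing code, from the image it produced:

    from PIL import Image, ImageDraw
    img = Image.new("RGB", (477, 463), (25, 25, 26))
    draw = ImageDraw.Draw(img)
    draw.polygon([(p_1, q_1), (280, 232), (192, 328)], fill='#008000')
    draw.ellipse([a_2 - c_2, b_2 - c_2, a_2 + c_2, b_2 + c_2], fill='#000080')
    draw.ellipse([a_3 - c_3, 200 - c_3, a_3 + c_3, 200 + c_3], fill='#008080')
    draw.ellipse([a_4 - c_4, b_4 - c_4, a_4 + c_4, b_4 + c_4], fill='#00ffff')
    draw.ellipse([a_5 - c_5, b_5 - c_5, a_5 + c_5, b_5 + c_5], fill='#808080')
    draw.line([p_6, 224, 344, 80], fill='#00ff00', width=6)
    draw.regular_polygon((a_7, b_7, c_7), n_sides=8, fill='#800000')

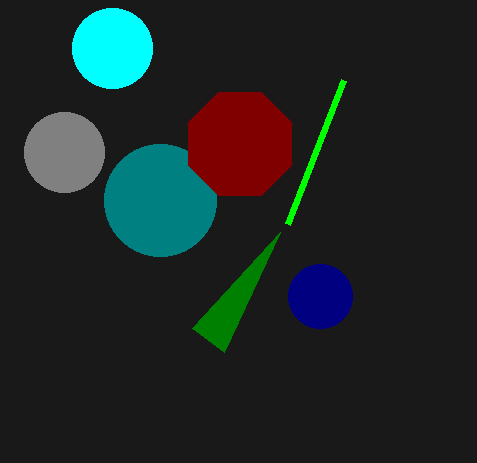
p_1 = 224, q_1 = 352, a_2 = 320, b_2 = 296, c_2 = 32, a_3 = 160, c_3 = 56, a_4 = 112, b_4 = 48, c_4 = 40, a_5 = 64, b_5 = 152, c_5 = 40, p_6 = 288, a_7 = 240, b_7 = 144, c_7 = 56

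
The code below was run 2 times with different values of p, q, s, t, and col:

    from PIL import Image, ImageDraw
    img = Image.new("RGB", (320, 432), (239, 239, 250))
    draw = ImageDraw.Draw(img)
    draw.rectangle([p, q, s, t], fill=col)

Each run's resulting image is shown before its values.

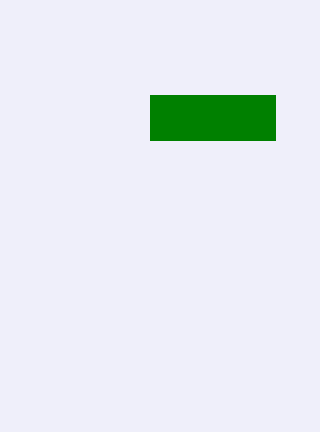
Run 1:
p = 150; q = 95; s = 275; t = 140; col = 'green'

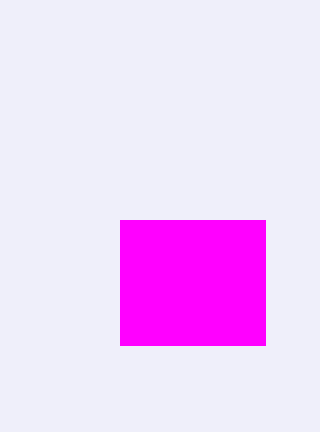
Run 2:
p = 120, q = 220, s = 265, t = 345, col = 'magenta'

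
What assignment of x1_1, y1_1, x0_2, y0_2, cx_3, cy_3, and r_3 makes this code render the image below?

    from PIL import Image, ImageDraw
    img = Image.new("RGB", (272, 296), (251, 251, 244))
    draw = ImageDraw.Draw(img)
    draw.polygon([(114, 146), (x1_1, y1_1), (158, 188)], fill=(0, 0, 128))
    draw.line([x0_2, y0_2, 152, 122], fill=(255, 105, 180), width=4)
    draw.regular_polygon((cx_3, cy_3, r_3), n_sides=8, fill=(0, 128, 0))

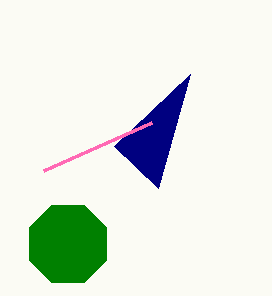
x1_1 = 190
y1_1 = 74
x0_2 = 44
y0_2 = 170
cx_3 = 68
cy_3 = 244
r_3 = 42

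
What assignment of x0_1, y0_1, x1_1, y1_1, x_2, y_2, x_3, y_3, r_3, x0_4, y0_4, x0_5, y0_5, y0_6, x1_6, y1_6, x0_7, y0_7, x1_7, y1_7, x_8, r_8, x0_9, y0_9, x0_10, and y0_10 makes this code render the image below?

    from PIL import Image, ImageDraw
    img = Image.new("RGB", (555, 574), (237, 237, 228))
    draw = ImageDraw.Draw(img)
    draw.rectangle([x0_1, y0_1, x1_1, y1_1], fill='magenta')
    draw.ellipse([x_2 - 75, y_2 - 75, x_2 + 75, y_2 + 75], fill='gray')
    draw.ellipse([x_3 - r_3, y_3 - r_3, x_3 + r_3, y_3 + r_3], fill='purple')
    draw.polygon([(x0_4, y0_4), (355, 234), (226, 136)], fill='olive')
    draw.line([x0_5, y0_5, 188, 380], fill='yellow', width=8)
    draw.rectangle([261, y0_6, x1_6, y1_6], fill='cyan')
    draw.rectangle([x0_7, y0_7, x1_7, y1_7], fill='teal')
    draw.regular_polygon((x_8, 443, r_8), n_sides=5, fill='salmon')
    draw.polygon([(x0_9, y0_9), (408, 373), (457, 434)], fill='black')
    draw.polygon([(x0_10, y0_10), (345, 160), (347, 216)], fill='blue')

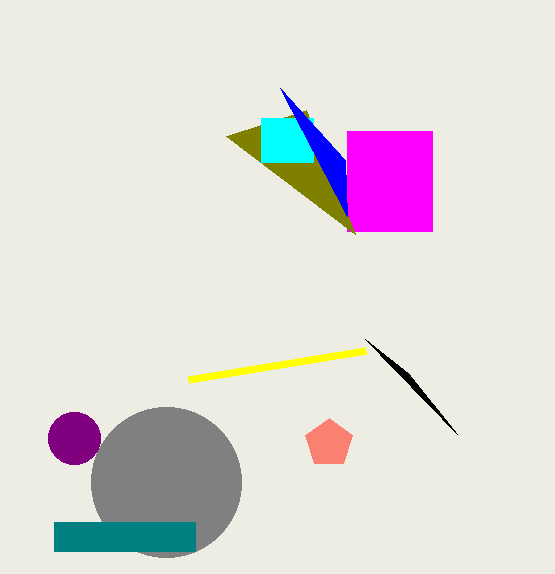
x0_1 = 347
y0_1 = 131
x1_1 = 432
y1_1 = 231
x_2 = 166
y_2 = 482
x_3 = 74
y_3 = 438
r_3 = 26
x0_4 = 306
y0_4 = 110
x0_5 = 365
y0_5 = 351
y0_6 = 118
x1_6 = 313
y1_6 = 162
x0_7 = 54
y0_7 = 522
x1_7 = 195
y1_7 = 551
x_8 = 329
r_8 = 25
x0_9 = 365
y0_9 = 339
x0_10 = 280
y0_10 = 88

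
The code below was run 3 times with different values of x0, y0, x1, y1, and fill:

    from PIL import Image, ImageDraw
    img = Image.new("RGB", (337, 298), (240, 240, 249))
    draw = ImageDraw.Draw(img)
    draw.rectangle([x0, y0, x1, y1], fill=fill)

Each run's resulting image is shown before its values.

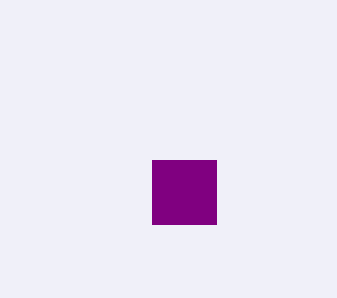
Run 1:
x0 = 152, y0 = 160, x1 = 216, y1 = 224, fill = 'purple'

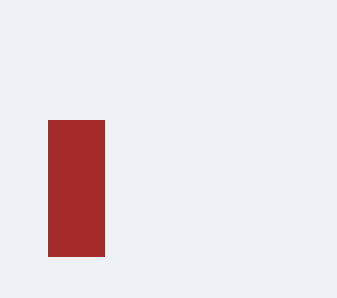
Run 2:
x0 = 48
y0 = 120
x1 = 104
y1 = 256
fill = 'brown'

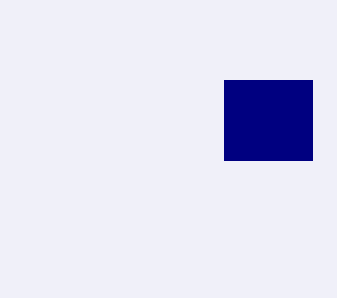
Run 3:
x0 = 224; y0 = 80; x1 = 312; y1 = 160; fill = 'navy'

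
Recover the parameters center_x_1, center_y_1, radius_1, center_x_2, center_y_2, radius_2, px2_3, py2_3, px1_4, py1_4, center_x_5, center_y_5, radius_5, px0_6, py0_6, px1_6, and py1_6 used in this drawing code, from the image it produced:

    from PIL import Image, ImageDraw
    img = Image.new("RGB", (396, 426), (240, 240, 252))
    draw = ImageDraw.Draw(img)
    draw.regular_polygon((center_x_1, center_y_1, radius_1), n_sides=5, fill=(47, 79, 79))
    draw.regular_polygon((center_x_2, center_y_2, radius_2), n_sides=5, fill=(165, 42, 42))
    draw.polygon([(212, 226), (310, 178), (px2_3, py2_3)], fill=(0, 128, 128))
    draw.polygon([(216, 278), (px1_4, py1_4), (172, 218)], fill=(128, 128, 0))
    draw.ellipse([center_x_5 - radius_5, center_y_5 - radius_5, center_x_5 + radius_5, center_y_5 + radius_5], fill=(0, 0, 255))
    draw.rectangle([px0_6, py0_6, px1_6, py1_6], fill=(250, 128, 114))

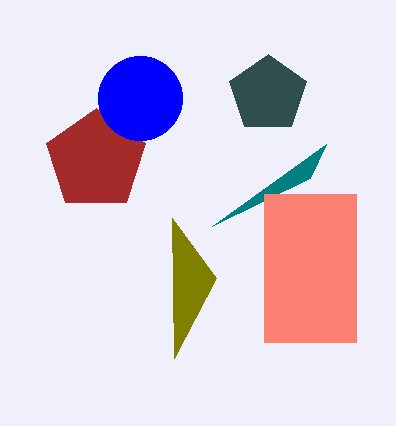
center_x_1 = 268
center_y_1 = 94
radius_1 = 40
center_x_2 = 96
center_y_2 = 160
radius_2 = 52
px2_3 = 326
py2_3 = 144
px1_4 = 174
py1_4 = 358
center_x_5 = 140
center_y_5 = 98
radius_5 = 42
px0_6 = 264
py0_6 = 194
px1_6 = 356
py1_6 = 342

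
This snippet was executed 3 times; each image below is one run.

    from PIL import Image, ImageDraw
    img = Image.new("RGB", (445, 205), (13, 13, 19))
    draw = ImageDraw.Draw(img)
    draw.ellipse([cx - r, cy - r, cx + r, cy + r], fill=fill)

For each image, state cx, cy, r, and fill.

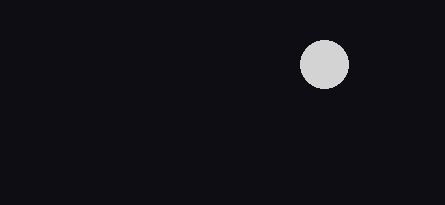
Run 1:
cx = 324
cy = 64
r = 24
fill = 'lightgray'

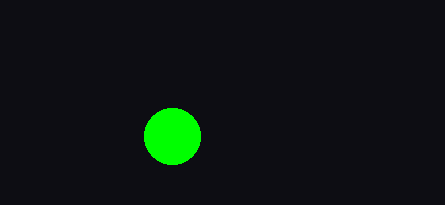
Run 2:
cx = 172
cy = 136
r = 28
fill = 'lime'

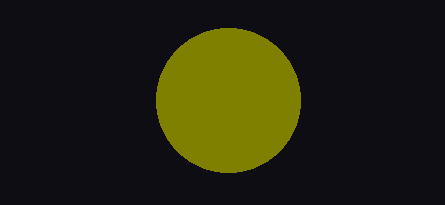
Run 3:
cx = 228, cy = 100, r = 72, fill = 'olive'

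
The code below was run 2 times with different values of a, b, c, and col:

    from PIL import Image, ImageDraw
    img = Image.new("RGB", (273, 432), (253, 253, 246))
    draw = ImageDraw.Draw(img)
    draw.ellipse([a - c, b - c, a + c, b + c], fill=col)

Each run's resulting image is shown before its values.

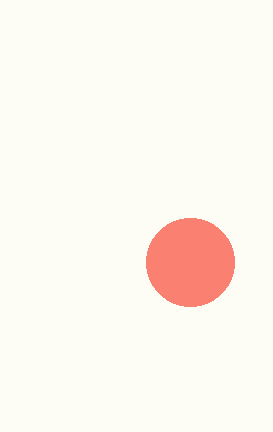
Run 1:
a = 190; b = 262; c = 44; col = 'salmon'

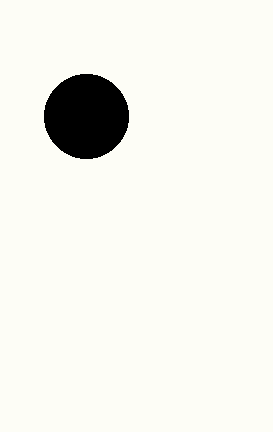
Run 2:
a = 86
b = 116
c = 42
col = 'black'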